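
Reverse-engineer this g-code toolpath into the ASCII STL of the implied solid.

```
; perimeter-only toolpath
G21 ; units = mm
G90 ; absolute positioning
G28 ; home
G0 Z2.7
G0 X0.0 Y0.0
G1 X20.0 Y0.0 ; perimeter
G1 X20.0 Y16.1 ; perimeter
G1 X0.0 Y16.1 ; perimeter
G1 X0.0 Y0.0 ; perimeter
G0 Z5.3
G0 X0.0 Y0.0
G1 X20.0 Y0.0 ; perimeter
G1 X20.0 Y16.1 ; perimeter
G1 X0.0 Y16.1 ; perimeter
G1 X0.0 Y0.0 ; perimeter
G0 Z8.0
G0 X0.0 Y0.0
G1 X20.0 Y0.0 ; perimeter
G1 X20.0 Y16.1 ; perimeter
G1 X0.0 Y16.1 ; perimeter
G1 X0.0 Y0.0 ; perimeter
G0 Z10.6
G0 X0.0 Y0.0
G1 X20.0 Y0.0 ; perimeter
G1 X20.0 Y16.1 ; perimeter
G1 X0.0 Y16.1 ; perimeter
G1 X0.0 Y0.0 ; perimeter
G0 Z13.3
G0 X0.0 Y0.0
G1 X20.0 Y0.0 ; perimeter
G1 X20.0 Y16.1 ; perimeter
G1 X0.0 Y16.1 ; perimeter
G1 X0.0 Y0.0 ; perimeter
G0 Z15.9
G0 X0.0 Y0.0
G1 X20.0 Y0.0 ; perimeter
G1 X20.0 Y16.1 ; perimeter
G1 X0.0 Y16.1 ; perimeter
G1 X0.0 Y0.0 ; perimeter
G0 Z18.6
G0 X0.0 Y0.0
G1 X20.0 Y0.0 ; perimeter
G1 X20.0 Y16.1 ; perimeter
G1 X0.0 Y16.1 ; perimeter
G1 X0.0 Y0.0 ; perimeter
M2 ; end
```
solid part
  facet normal 0.0000 0.0000 -1.0000
    outer loop
      vertex 20.0 16.1 0.0
      vertex 20.0 0.0 0.0
      vertex 0.0 0.0 0.0
    endloop
  endfacet
  facet normal 0.0000 0.0000 -1.0000
    outer loop
      vertex 0.0 16.1 0.0
      vertex 20.0 16.1 0.0
      vertex 0.0 0.0 0.0
    endloop
  endfacet
  facet normal 0.0000 0.0000 1.0000
    outer loop
      vertex 0.0 0.0 18.6
      vertex 20.0 0.0 18.6
      vertex 20.0 16.1 18.6
    endloop
  endfacet
  facet normal 0.0000 0.0000 1.0000
    outer loop
      vertex 0.0 0.0 18.6
      vertex 20.0 16.1 18.6
      vertex 0.0 16.1 18.6
    endloop
  endfacet
  facet normal 0.0000 -1.0000 0.0000
    outer loop
      vertex 0.0 0.0 0.0
      vertex 20.0 0.0 0.0
      vertex 20.0 0.0 18.6
    endloop
  endfacet
  facet normal 0.0000 -1.0000 0.0000
    outer loop
      vertex 0.0 0.0 0.0
      vertex 20.0 0.0 18.6
      vertex 0.0 0.0 18.6
    endloop
  endfacet
  facet normal 0.0000 1.0000 0.0000
    outer loop
      vertex 20.0 16.1 18.6
      vertex 20.0 16.1 0.0
      vertex 0.0 16.1 0.0
    endloop
  endfacet
  facet normal 0.0000 1.0000 0.0000
    outer loop
      vertex 0.0 16.1 18.6
      vertex 20.0 16.1 18.6
      vertex 0.0 16.1 0.0
    endloop
  endfacet
  facet normal -1.0000 0.0000 0.0000
    outer loop
      vertex 0.0 16.1 18.6
      vertex 0.0 16.1 0.0
      vertex 0.0 0.0 0.0
    endloop
  endfacet
  facet normal -1.0000 0.0000 0.0000
    outer loop
      vertex 0.0 0.0 18.6
      vertex 0.0 16.1 18.6
      vertex 0.0 0.0 0.0
    endloop
  endfacet
  facet normal 1.0000 0.0000 0.0000
    outer loop
      vertex 20.0 0.0 0.0
      vertex 20.0 16.1 0.0
      vertex 20.0 16.1 18.6
    endloop
  endfacet
  facet normal 1.0000 0.0000 0.0000
    outer loop
      vertex 20.0 0.0 0.0
      vertex 20.0 16.1 18.6
      vertex 20.0 0.0 18.6
    endloop
  endfacet
endsolid part

The G0 Z moves step by Δz≈2.7 mm. Every layer's G1 loop is the same polygon, so the solid is a straight extrusion of it from z=0 to z≈18.6. Closing with flat bottom and top caps and triangulating gives 12 facets — a rectangular box, roughly 20 × 16.1 mm footprint and 18.6 mm tall.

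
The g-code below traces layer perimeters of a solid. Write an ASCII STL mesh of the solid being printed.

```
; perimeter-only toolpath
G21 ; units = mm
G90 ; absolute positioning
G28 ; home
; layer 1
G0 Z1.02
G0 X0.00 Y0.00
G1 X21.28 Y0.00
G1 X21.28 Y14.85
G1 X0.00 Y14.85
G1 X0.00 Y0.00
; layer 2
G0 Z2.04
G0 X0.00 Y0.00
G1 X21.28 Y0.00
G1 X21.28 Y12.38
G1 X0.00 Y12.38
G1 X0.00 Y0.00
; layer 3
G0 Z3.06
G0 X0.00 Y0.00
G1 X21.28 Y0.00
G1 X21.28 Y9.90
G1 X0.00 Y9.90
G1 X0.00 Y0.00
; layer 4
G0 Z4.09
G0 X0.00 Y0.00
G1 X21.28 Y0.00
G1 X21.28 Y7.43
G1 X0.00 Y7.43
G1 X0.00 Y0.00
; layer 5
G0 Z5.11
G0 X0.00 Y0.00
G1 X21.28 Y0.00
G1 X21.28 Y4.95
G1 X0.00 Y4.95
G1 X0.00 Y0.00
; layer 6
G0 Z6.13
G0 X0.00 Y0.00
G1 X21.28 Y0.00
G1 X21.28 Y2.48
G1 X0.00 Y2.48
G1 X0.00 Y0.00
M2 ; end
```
solid part
  facet normal 0.0000 0.0000 -1.0000
    outer loop
      vertex 21.28 17.33 0.00
      vertex 21.28 0.00 0.00
      vertex 0.00 0.00 0.00
    endloop
  endfacet
  facet normal 0.0000 0.0000 -1.0000
    outer loop
      vertex 0.00 17.33 0.00
      vertex 21.28 17.33 0.00
      vertex 0.00 0.00 0.00
    endloop
  endfacet
  facet normal 0.0000 -1.0000 0.0000
    outer loop
      vertex 0.00 0.00 0.00
      vertex 21.28 0.00 0.00
      vertex 21.28 0.00 7.15
    endloop
  endfacet
  facet normal 0.0000 -1.0000 0.0000
    outer loop
      vertex 0.00 0.00 0.00
      vertex 21.28 0.00 7.15
      vertex 0.00 0.00 7.15
    endloop
  endfacet
  facet normal 0.0000 0.3814 0.9244
    outer loop
      vertex 0.00 0.00 7.15
      vertex 21.28 0.00 7.15
      vertex 21.28 17.33 0.00
    endloop
  endfacet
  facet normal 0.0000 0.3814 0.9244
    outer loop
      vertex 0.00 0.00 7.15
      vertex 21.28 17.33 0.00
      vertex 0.00 17.33 0.00
    endloop
  endfacet
  facet normal -1.0000 0.0000 0.0000
    outer loop
      vertex 0.00 0.00 7.15
      vertex 0.00 17.33 0.00
      vertex 0.00 0.00 0.00
    endloop
  endfacet
  facet normal 1.0000 0.0000 0.0000
    outer loop
      vertex 21.28 0.00 0.00
      vertex 21.28 17.33 0.00
      vertex 21.28 0.00 7.15
    endloop
  endfacet
endsolid part

The G0 Z moves step by Δz≈1.02 mm. The G1 loops shrink linearly with z, so the solid tapers from its base footprint up to z≈7.15. Closing with a flat bottom cap and the tapered top and triangulating gives 8 facets — a wedge (ramp): 21.3 × 17.3 mm base, rising to 7.15 mm along the y=0 edge and sloping linearly to z=0 at y=17.3.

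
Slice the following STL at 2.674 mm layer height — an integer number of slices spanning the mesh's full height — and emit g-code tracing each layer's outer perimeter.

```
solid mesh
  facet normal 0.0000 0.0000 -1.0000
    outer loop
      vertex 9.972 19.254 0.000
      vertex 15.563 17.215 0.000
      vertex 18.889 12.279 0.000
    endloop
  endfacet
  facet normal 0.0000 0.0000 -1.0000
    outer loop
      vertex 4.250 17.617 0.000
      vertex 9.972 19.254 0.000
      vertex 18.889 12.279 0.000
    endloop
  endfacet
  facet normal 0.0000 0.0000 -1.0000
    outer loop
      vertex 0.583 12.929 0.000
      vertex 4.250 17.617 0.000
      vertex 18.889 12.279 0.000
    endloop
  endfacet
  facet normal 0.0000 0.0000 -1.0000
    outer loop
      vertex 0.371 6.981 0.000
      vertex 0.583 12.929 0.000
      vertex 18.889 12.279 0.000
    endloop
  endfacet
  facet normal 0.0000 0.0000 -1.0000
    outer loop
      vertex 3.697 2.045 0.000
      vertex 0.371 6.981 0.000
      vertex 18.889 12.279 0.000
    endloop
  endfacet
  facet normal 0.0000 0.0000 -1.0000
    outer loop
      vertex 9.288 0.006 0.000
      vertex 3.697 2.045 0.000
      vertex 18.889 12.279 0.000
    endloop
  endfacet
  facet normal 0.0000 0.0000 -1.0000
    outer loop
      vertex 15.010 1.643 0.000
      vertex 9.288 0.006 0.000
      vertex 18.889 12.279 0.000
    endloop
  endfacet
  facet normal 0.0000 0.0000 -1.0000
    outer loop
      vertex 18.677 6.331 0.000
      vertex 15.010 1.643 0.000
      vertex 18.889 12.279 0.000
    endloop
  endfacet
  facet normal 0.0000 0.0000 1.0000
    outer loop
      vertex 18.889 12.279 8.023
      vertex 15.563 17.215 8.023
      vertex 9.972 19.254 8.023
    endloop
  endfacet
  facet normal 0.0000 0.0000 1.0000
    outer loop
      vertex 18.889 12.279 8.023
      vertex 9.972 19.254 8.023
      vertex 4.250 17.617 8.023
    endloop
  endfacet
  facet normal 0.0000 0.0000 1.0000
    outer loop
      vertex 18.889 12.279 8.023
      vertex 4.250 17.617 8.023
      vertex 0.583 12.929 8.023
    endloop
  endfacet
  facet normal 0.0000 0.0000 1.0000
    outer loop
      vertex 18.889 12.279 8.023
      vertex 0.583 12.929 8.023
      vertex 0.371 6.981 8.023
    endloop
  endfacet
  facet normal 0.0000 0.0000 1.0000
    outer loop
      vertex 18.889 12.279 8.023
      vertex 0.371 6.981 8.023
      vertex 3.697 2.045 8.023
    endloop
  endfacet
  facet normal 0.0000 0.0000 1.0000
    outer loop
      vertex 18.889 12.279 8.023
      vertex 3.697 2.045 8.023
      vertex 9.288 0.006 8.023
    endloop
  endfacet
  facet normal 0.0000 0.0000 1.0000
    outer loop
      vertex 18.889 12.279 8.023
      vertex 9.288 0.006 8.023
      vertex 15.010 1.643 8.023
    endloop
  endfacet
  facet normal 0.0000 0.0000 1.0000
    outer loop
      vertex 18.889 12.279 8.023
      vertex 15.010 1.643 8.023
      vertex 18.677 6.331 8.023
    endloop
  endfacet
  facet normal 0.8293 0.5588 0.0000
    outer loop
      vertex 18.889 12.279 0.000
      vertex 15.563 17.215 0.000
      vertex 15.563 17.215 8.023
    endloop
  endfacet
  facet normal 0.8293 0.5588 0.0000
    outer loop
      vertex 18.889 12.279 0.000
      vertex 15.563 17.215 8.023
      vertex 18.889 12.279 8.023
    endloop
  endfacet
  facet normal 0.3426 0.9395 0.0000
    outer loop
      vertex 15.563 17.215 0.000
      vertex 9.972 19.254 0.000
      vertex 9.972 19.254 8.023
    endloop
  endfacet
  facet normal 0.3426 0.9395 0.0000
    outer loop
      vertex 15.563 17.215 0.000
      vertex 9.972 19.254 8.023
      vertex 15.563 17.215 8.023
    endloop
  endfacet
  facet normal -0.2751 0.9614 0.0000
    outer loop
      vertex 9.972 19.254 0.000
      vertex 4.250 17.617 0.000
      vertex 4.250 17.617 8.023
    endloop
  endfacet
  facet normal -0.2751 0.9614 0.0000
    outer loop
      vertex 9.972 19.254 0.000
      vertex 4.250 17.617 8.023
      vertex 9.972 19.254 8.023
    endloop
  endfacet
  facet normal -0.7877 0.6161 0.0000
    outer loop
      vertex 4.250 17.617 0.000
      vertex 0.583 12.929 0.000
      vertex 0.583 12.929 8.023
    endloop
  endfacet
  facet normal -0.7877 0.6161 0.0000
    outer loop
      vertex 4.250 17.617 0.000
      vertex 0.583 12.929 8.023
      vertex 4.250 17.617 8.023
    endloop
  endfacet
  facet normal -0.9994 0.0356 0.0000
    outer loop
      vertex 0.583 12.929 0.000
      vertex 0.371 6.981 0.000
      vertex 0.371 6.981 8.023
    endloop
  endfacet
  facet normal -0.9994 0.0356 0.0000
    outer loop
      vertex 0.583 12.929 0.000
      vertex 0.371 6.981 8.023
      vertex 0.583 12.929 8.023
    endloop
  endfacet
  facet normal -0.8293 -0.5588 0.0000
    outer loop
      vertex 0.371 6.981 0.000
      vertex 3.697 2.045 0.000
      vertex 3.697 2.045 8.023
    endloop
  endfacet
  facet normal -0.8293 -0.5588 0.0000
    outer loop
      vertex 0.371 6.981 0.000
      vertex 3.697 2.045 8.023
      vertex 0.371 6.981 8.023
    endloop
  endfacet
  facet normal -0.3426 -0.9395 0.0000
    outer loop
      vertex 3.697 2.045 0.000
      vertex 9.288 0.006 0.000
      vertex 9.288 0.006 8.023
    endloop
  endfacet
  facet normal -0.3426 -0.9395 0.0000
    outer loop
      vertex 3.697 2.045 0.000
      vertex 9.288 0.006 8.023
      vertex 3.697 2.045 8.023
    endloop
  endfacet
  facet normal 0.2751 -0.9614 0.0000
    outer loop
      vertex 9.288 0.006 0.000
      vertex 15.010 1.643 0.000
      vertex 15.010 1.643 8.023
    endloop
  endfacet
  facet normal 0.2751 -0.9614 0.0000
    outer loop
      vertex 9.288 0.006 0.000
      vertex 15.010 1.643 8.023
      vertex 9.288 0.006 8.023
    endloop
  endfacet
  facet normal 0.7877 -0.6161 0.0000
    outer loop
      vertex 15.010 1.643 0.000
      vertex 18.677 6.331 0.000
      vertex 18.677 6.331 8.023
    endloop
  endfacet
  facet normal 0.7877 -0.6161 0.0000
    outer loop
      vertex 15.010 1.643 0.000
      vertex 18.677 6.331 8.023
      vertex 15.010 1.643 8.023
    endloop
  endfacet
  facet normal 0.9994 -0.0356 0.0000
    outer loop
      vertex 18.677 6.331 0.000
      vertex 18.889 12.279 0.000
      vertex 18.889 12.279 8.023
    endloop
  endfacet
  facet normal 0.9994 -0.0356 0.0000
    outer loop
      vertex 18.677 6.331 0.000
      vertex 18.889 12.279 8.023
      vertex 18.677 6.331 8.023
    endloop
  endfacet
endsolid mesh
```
; perimeter-only toolpath
G21 ; units = mm
G90 ; absolute positioning
G28 ; home
; layer 1
G0 Z2.674
G0 X18.889 Y12.279
G1 X15.563 Y17.215
G1 X9.972 Y19.254
G1 X4.250 Y17.617
G1 X0.583 Y12.929
G1 X0.371 Y6.981
G1 X3.697 Y2.045
G1 X9.288 Y0.006
G1 X15.010 Y1.643
G1 X18.677 Y6.331
G1 X18.889 Y12.279
; layer 2
G0 Z5.349
G0 X18.889 Y12.279
G1 X15.563 Y17.215
G1 X9.972 Y19.254
G1 X4.250 Y17.617
G1 X0.583 Y12.929
G1 X0.371 Y6.981
G1 X3.697 Y2.045
G1 X9.288 Y0.006
G1 X15.010 Y1.643
G1 X18.677 Y6.331
G1 X18.889 Y12.279
; layer 3
G0 Z8.023
G0 X18.889 Y12.279
G1 X15.563 Y17.215
G1 X9.972 Y19.254
G1 X4.250 Y17.617
G1 X0.583 Y12.929
G1 X0.371 Y6.981
G1 X3.697 Y2.045
G1 X9.288 Y0.006
G1 X15.010 Y1.643
G1 X18.677 Y6.331
G1 X18.889 Y12.279
M2 ; end

The solid is a regular 10-sided prism (a cylinder approximated with 10 flat sides), circumscribed radius ≈ 9.63 mm, height ≈ 8.02 mm. Slicing at Δz = 2.674 mm — 3 equal slices spanning the solid's height, so layer i sits at z = i·h/3 — gives 3 non-empty perimeters. Each is a 10-segment closed polygon; G0 lifts to the layer z and rapids to the start vertex, then G1 traces the edges.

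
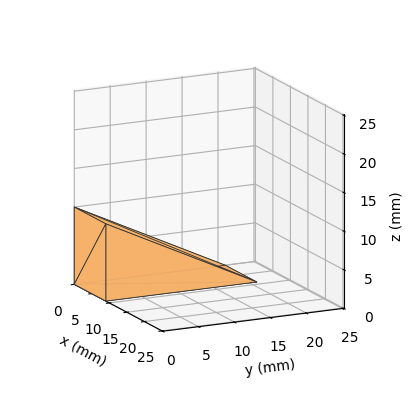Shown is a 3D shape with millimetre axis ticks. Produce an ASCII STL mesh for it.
Reading the render: the shape is a wedge (ramp): 9 × 21 mm base, rising to 10 mm along the y=0 edge and sloping linearly to z=0 at y=21 (dimensions read to the nearest mm from the axis ticks). For the STL, each face is triangulated and given an outward normal.

solid part
  facet normal 0.0000 0.0000 -1.0000
    outer loop
      vertex 9.000 21.000 0.000
      vertex 9.000 0.000 0.000
      vertex 0.000 0.000 0.000
    endloop
  endfacet
  facet normal 0.0000 0.0000 -1.0000
    outer loop
      vertex 0.000 21.000 0.000
      vertex 9.000 21.000 0.000
      vertex 0.000 0.000 0.000
    endloop
  endfacet
  facet normal 0.0000 -1.0000 0.0000
    outer loop
      vertex 0.000 0.000 0.000
      vertex 9.000 0.000 0.000
      vertex 9.000 0.000 10.000
    endloop
  endfacet
  facet normal 0.0000 -1.0000 0.0000
    outer loop
      vertex 0.000 0.000 0.000
      vertex 9.000 0.000 10.000
      vertex 0.000 0.000 10.000
    endloop
  endfacet
  facet normal 0.0000 0.4299 0.9029
    outer loop
      vertex 0.000 0.000 10.000
      vertex 9.000 0.000 10.000
      vertex 9.000 21.000 0.000
    endloop
  endfacet
  facet normal 0.0000 0.4299 0.9029
    outer loop
      vertex 0.000 0.000 10.000
      vertex 9.000 21.000 0.000
      vertex 0.000 21.000 0.000
    endloop
  endfacet
  facet normal -1.0000 0.0000 0.0000
    outer loop
      vertex 0.000 0.000 10.000
      vertex 0.000 21.000 0.000
      vertex 0.000 0.000 0.000
    endloop
  endfacet
  facet normal 1.0000 0.0000 0.0000
    outer loop
      vertex 9.000 0.000 0.000
      vertex 9.000 21.000 0.000
      vertex 9.000 0.000 10.000
    endloop
  endfacet
endsolid part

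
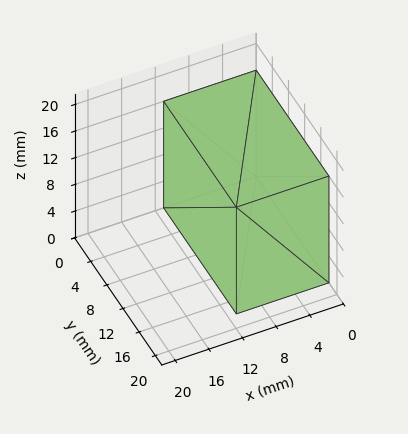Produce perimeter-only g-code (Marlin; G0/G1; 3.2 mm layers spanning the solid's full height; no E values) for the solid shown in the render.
Reading the render: the shape is a rectangular box, roughly 11 × 18 mm footprint and 16 mm tall (dimensions read to the nearest mm from the axis ticks). For the g-code, the solid's height is divided into equal slices at the stated Δz and each level perimeter traced with G1 moves after a G0 lift.

; perimeter-only toolpath
G21 ; units = mm
G90 ; absolute positioning
G28 ; home
; layer 1
G0 Z3.2
G0 X0.0 Y0.0
G1 X11.0 Y0.0
G1 X11.0 Y18.0
G1 X0.0 Y18.0
G1 X0.0 Y0.0
; layer 2
G0 Z6.4
G0 X0.0 Y0.0
G1 X11.0 Y0.0
G1 X11.0 Y18.0
G1 X0.0 Y18.0
G1 X0.0 Y0.0
; layer 3
G0 Z9.6
G0 X0.0 Y0.0
G1 X11.0 Y0.0
G1 X11.0 Y18.0
G1 X0.0 Y18.0
G1 X0.0 Y0.0
; layer 4
G0 Z12.8
G0 X0.0 Y0.0
G1 X11.0 Y0.0
G1 X11.0 Y18.0
G1 X0.0 Y18.0
G1 X0.0 Y0.0
; layer 5
G0 Z16.0
G0 X0.0 Y0.0
G1 X11.0 Y0.0
G1 X11.0 Y18.0
G1 X0.0 Y18.0
G1 X0.0 Y0.0
M2 ; end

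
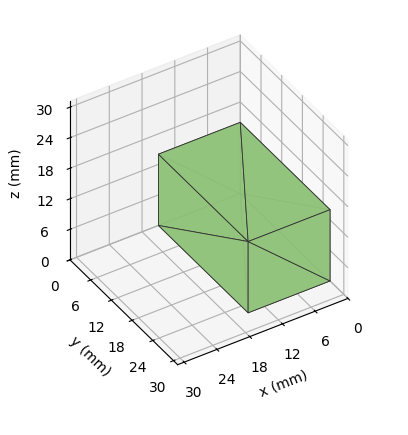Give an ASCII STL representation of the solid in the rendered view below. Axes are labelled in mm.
Reading the render: the shape is a rectangular box, roughly 15 × 26 mm footprint and 14 mm tall (dimensions read to the nearest mm from the axis ticks). For the STL, each face is triangulated and given an outward normal.

solid part
  facet normal 0.0000 0.0000 -1.0000
    outer loop
      vertex 15.000 26.000 0.000
      vertex 15.000 0.000 0.000
      vertex 0.000 0.000 0.000
    endloop
  endfacet
  facet normal 0.0000 0.0000 -1.0000
    outer loop
      vertex 0.000 26.000 0.000
      vertex 15.000 26.000 0.000
      vertex 0.000 0.000 0.000
    endloop
  endfacet
  facet normal 0.0000 0.0000 1.0000
    outer loop
      vertex 0.000 0.000 14.000
      vertex 15.000 0.000 14.000
      vertex 15.000 26.000 14.000
    endloop
  endfacet
  facet normal 0.0000 0.0000 1.0000
    outer loop
      vertex 0.000 0.000 14.000
      vertex 15.000 26.000 14.000
      vertex 0.000 26.000 14.000
    endloop
  endfacet
  facet normal 0.0000 -1.0000 0.0000
    outer loop
      vertex 0.000 0.000 0.000
      vertex 15.000 0.000 0.000
      vertex 15.000 0.000 14.000
    endloop
  endfacet
  facet normal 0.0000 -1.0000 0.0000
    outer loop
      vertex 0.000 0.000 0.000
      vertex 15.000 0.000 14.000
      vertex 0.000 0.000 14.000
    endloop
  endfacet
  facet normal 0.0000 1.0000 0.0000
    outer loop
      vertex 15.000 26.000 14.000
      vertex 15.000 26.000 0.000
      vertex 0.000 26.000 0.000
    endloop
  endfacet
  facet normal 0.0000 1.0000 0.0000
    outer loop
      vertex 0.000 26.000 14.000
      vertex 15.000 26.000 14.000
      vertex 0.000 26.000 0.000
    endloop
  endfacet
  facet normal -1.0000 0.0000 0.0000
    outer loop
      vertex 0.000 26.000 14.000
      vertex 0.000 26.000 0.000
      vertex 0.000 0.000 0.000
    endloop
  endfacet
  facet normal -1.0000 0.0000 0.0000
    outer loop
      vertex 0.000 0.000 14.000
      vertex 0.000 26.000 14.000
      vertex 0.000 0.000 0.000
    endloop
  endfacet
  facet normal 1.0000 0.0000 0.0000
    outer loop
      vertex 15.000 0.000 0.000
      vertex 15.000 26.000 0.000
      vertex 15.000 26.000 14.000
    endloop
  endfacet
  facet normal 1.0000 0.0000 0.0000
    outer loop
      vertex 15.000 0.000 0.000
      vertex 15.000 26.000 14.000
      vertex 15.000 0.000 14.000
    endloop
  endfacet
endsolid part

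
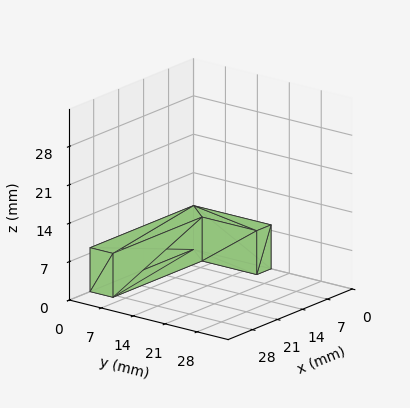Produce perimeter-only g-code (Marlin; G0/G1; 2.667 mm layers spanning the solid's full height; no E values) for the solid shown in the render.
Reading the render: the shape is an L-shaped prism: outer 29 × 17 mm, arm thicknesses ≈ 5 mm (horizontal) and 4 mm (vertical), extruded 8 mm in z (dimensions read to the nearest mm from the axis ticks). For the g-code, the solid's height is divided into equal slices at the stated Δz and each level perimeter traced with G1 moves after a G0 lift.

; perimeter-only toolpath
G21 ; units = mm
G90 ; absolute positioning
G28 ; home
; layer 1
G0 Z2.667
G0 X0.000 Y0.000
G1 X29.000 Y0.000
G1 X29.000 Y5.000
G1 X4.000 Y5.000
G1 X4.000 Y17.000
G1 X0.000 Y17.000
G1 X0.000 Y0.000
; layer 2
G0 Z5.333
G0 X0.000 Y0.000
G1 X29.000 Y0.000
G1 X29.000 Y5.000
G1 X4.000 Y5.000
G1 X4.000 Y17.000
G1 X0.000 Y17.000
G1 X0.000 Y0.000
; layer 3
G0 Z8.000
G0 X0.000 Y0.000
G1 X29.000 Y0.000
G1 X29.000 Y5.000
G1 X4.000 Y5.000
G1 X4.000 Y17.000
G1 X0.000 Y17.000
G1 X0.000 Y0.000
M2 ; end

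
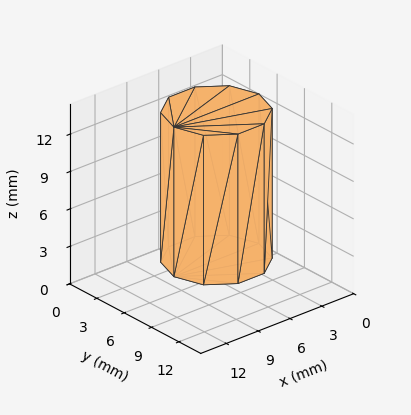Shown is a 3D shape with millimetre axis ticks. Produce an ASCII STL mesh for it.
Reading the render: the shape is a regular 10-sided prism (a cylinder approximated with 10 flat sides), circumscribed radius ≈ 4 mm, height ≈ 12 mm (dimensions read to the nearest mm from the axis ticks). For the STL, each face is triangulated and given an outward normal.

solid part
  facet normal 0.0000 0.0000 -1.0000
    outer loop
      vertex 5.236 7.804 0.000
      vertex 7.236 6.351 0.000
      vertex 8.000 4.000 0.000
    endloop
  endfacet
  facet normal 0.0000 0.0000 -1.0000
    outer loop
      vertex 2.764 7.804 0.000
      vertex 5.236 7.804 0.000
      vertex 8.000 4.000 0.000
    endloop
  endfacet
  facet normal 0.0000 0.0000 -1.0000
    outer loop
      vertex 0.764 6.351 0.000
      vertex 2.764 7.804 0.000
      vertex 8.000 4.000 0.000
    endloop
  endfacet
  facet normal 0.0000 0.0000 -1.0000
    outer loop
      vertex 0.000 4.000 0.000
      vertex 0.764 6.351 0.000
      vertex 8.000 4.000 0.000
    endloop
  endfacet
  facet normal 0.0000 0.0000 -1.0000
    outer loop
      vertex 0.764 1.649 0.000
      vertex 0.000 4.000 0.000
      vertex 8.000 4.000 0.000
    endloop
  endfacet
  facet normal 0.0000 0.0000 -1.0000
    outer loop
      vertex 2.764 0.196 0.000
      vertex 0.764 1.649 0.000
      vertex 8.000 4.000 0.000
    endloop
  endfacet
  facet normal 0.0000 0.0000 -1.0000
    outer loop
      vertex 5.236 0.196 0.000
      vertex 2.764 0.196 0.000
      vertex 8.000 4.000 0.000
    endloop
  endfacet
  facet normal 0.0000 0.0000 -1.0000
    outer loop
      vertex 7.236 1.649 0.000
      vertex 5.236 0.196 0.000
      vertex 8.000 4.000 0.000
    endloop
  endfacet
  facet normal 0.0000 0.0000 1.0000
    outer loop
      vertex 8.000 4.000 12.000
      vertex 7.236 6.351 12.000
      vertex 5.236 7.804 12.000
    endloop
  endfacet
  facet normal 0.0000 0.0000 1.0000
    outer loop
      vertex 8.000 4.000 12.000
      vertex 5.236 7.804 12.000
      vertex 2.764 7.804 12.000
    endloop
  endfacet
  facet normal 0.0000 0.0000 1.0000
    outer loop
      vertex 8.000 4.000 12.000
      vertex 2.764 7.804 12.000
      vertex 0.764 6.351 12.000
    endloop
  endfacet
  facet normal 0.0000 0.0000 1.0000
    outer loop
      vertex 8.000 4.000 12.000
      vertex 0.764 6.351 12.000
      vertex 0.000 4.000 12.000
    endloop
  endfacet
  facet normal 0.0000 0.0000 1.0000
    outer loop
      vertex 8.000 4.000 12.000
      vertex 0.000 4.000 12.000
      vertex 0.764 1.649 12.000
    endloop
  endfacet
  facet normal 0.0000 0.0000 1.0000
    outer loop
      vertex 8.000 4.000 12.000
      vertex 0.764 1.649 12.000
      vertex 2.764 0.196 12.000
    endloop
  endfacet
  facet normal 0.0000 0.0000 1.0000
    outer loop
      vertex 8.000 4.000 12.000
      vertex 2.764 0.196 12.000
      vertex 5.236 0.196 12.000
    endloop
  endfacet
  facet normal 0.0000 0.0000 1.0000
    outer loop
      vertex 8.000 4.000 12.000
      vertex 5.236 0.196 12.000
      vertex 7.236 1.649 12.000
    endloop
  endfacet
  facet normal 0.9510 0.3091 0.0000
    outer loop
      vertex 8.000 4.000 0.000
      vertex 7.236 6.351 0.000
      vertex 7.236 6.351 12.000
    endloop
  endfacet
  facet normal 0.9510 0.3091 0.0000
    outer loop
      vertex 8.000 4.000 0.000
      vertex 7.236 6.351 12.000
      vertex 8.000 4.000 12.000
    endloop
  endfacet
  facet normal 0.5878 0.8090 0.0000
    outer loop
      vertex 7.236 6.351 0.000
      vertex 5.236 7.804 0.000
      vertex 5.236 7.804 12.000
    endloop
  endfacet
  facet normal 0.5878 0.8090 0.0000
    outer loop
      vertex 7.236 6.351 0.000
      vertex 5.236 7.804 12.000
      vertex 7.236 6.351 12.000
    endloop
  endfacet
  facet normal 0.0000 1.0000 0.0000
    outer loop
      vertex 5.236 7.804 0.000
      vertex 2.764 7.804 0.000
      vertex 2.764 7.804 12.000
    endloop
  endfacet
  facet normal 0.0000 1.0000 0.0000
    outer loop
      vertex 5.236 7.804 0.000
      vertex 2.764 7.804 12.000
      vertex 5.236 7.804 12.000
    endloop
  endfacet
  facet normal -0.5878 0.8090 0.0000
    outer loop
      vertex 2.764 7.804 0.000
      vertex 0.764 6.351 0.000
      vertex 0.764 6.351 12.000
    endloop
  endfacet
  facet normal -0.5878 0.8090 0.0000
    outer loop
      vertex 2.764 7.804 0.000
      vertex 0.764 6.351 12.000
      vertex 2.764 7.804 12.000
    endloop
  endfacet
  facet normal -0.9510 0.3091 0.0000
    outer loop
      vertex 0.764 6.351 0.000
      vertex 0.000 4.000 0.000
      vertex 0.000 4.000 12.000
    endloop
  endfacet
  facet normal -0.9510 0.3091 0.0000
    outer loop
      vertex 0.764 6.351 0.000
      vertex 0.000 4.000 12.000
      vertex 0.764 6.351 12.000
    endloop
  endfacet
  facet normal -0.9510 -0.3091 0.0000
    outer loop
      vertex 0.000 4.000 0.000
      vertex 0.764 1.649 0.000
      vertex 0.764 1.649 12.000
    endloop
  endfacet
  facet normal -0.9510 -0.3091 0.0000
    outer loop
      vertex 0.000 4.000 0.000
      vertex 0.764 1.649 12.000
      vertex 0.000 4.000 12.000
    endloop
  endfacet
  facet normal -0.5878 -0.8090 0.0000
    outer loop
      vertex 0.764 1.649 0.000
      vertex 2.764 0.196 0.000
      vertex 2.764 0.196 12.000
    endloop
  endfacet
  facet normal -0.5878 -0.8090 0.0000
    outer loop
      vertex 0.764 1.649 0.000
      vertex 2.764 0.196 12.000
      vertex 0.764 1.649 12.000
    endloop
  endfacet
  facet normal 0.0000 -1.0000 0.0000
    outer loop
      vertex 2.764 0.196 0.000
      vertex 5.236 0.196 0.000
      vertex 5.236 0.196 12.000
    endloop
  endfacet
  facet normal 0.0000 -1.0000 0.0000
    outer loop
      vertex 2.764 0.196 0.000
      vertex 5.236 0.196 12.000
      vertex 2.764 0.196 12.000
    endloop
  endfacet
  facet normal 0.5878 -0.8090 0.0000
    outer loop
      vertex 5.236 0.196 0.000
      vertex 7.236 1.649 0.000
      vertex 7.236 1.649 12.000
    endloop
  endfacet
  facet normal 0.5878 -0.8090 0.0000
    outer loop
      vertex 5.236 0.196 0.000
      vertex 7.236 1.649 12.000
      vertex 5.236 0.196 12.000
    endloop
  endfacet
  facet normal 0.9510 -0.3091 0.0000
    outer loop
      vertex 7.236 1.649 0.000
      vertex 8.000 4.000 0.000
      vertex 8.000 4.000 12.000
    endloop
  endfacet
  facet normal 0.9510 -0.3091 0.0000
    outer loop
      vertex 7.236 1.649 0.000
      vertex 8.000 4.000 12.000
      vertex 7.236 1.649 12.000
    endloop
  endfacet
endsolid part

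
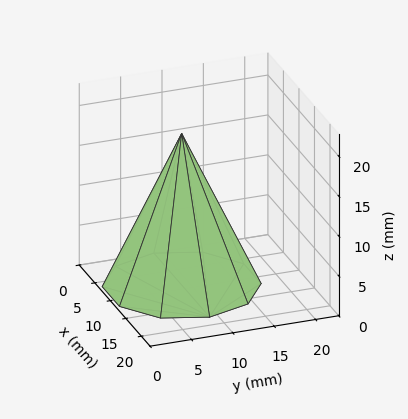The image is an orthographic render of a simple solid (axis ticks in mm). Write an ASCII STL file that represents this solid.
Reading the render: the shape is a regular 10-sided pyramid, base circumscribed radius ≈ 9 mm, apex at z ≈ 19 mm (dimensions read to the nearest mm from the axis ticks). For the STL, each face is triangulated and given an outward normal.

solid part
  facet normal 0.0000 0.0000 -1.0000
    outer loop
      vertex 11.78 17.56 0.00
      vertex 16.28 14.29 0.00
      vertex 18.00 9.00 0.00
    endloop
  endfacet
  facet normal 0.0000 0.0000 -1.0000
    outer loop
      vertex 6.22 17.56 0.00
      vertex 11.78 17.56 0.00
      vertex 18.00 9.00 0.00
    endloop
  endfacet
  facet normal 0.0000 0.0000 -1.0000
    outer loop
      vertex 1.72 14.29 0.00
      vertex 6.22 17.56 0.00
      vertex 18.00 9.00 0.00
    endloop
  endfacet
  facet normal 0.0000 0.0000 -1.0000
    outer loop
      vertex 0.00 9.00 0.00
      vertex 1.72 14.29 0.00
      vertex 18.00 9.00 0.00
    endloop
  endfacet
  facet normal 0.0000 0.0000 -1.0000
    outer loop
      vertex 1.72 3.71 0.00
      vertex 0.00 9.00 0.00
      vertex 18.00 9.00 0.00
    endloop
  endfacet
  facet normal 0.0000 0.0000 -1.0000
    outer loop
      vertex 6.22 0.44 0.00
      vertex 1.72 3.71 0.00
      vertex 18.00 9.00 0.00
    endloop
  endfacet
  facet normal 0.0000 0.0000 -1.0000
    outer loop
      vertex 11.78 0.44 0.00
      vertex 6.22 0.44 0.00
      vertex 18.00 9.00 0.00
    endloop
  endfacet
  facet normal 0.0000 0.0000 -1.0000
    outer loop
      vertex 16.28 3.71 0.00
      vertex 11.78 0.44 0.00
      vertex 18.00 9.00 0.00
    endloop
  endfacet
  facet normal 0.8671 0.2819 0.4107
    outer loop
      vertex 18.00 9.00 0.00
      vertex 16.28 14.29 0.00
      vertex 9.00 9.00 19.00
    endloop
  endfacet
  facet normal 0.5360 0.7376 0.4107
    outer loop
      vertex 16.28 14.29 0.00
      vertex 11.78 17.56 0.00
      vertex 9.00 9.00 19.00
    endloop
  endfacet
  facet normal 0.0000 0.9117 0.4108
    outer loop
      vertex 11.78 17.56 0.00
      vertex 6.22 17.56 0.00
      vertex 9.00 9.00 19.00
    endloop
  endfacet
  facet normal -0.5360 0.7376 0.4107
    outer loop
      vertex 6.22 17.56 0.00
      vertex 1.72 14.29 0.00
      vertex 9.00 9.00 19.00
    endloop
  endfacet
  facet normal -0.8671 0.2819 0.4107
    outer loop
      vertex 1.72 14.29 0.00
      vertex 0.00 9.00 0.00
      vertex 9.00 9.00 19.00
    endloop
  endfacet
  facet normal -0.8671 -0.2819 0.4107
    outer loop
      vertex 0.00 9.00 0.00
      vertex 1.72 3.71 0.00
      vertex 9.00 9.00 19.00
    endloop
  endfacet
  facet normal -0.5360 -0.7376 0.4107
    outer loop
      vertex 1.72 3.71 0.00
      vertex 6.22 0.44 0.00
      vertex 9.00 9.00 19.00
    endloop
  endfacet
  facet normal 0.0000 -0.9117 0.4108
    outer loop
      vertex 6.22 0.44 0.00
      vertex 11.78 0.44 0.00
      vertex 9.00 9.00 19.00
    endloop
  endfacet
  facet normal 0.5360 -0.7376 0.4107
    outer loop
      vertex 11.78 0.44 0.00
      vertex 16.28 3.71 0.00
      vertex 9.00 9.00 19.00
    endloop
  endfacet
  facet normal 0.8671 -0.2819 0.4107
    outer loop
      vertex 16.28 3.71 0.00
      vertex 18.00 9.00 0.00
      vertex 9.00 9.00 19.00
    endloop
  endfacet
endsolid part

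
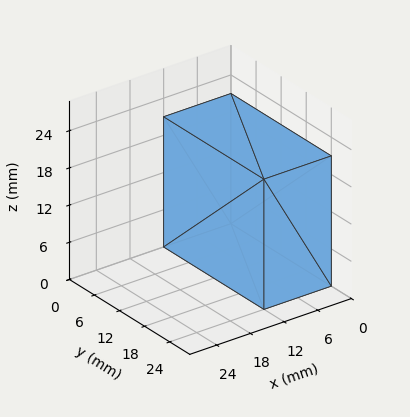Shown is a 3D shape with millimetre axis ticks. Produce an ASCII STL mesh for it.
Reading the render: the shape is a rectangular box, roughly 12 × 24 mm footprint and 21 mm tall (dimensions read to the nearest mm from the axis ticks). For the STL, each face is triangulated and given an outward normal.

solid part
  facet normal 0.0000 0.0000 -1.0000
    outer loop
      vertex 12.0 24.0 0.0
      vertex 12.0 0.0 0.0
      vertex 0.0 0.0 0.0
    endloop
  endfacet
  facet normal 0.0000 0.0000 -1.0000
    outer loop
      vertex 0.0 24.0 0.0
      vertex 12.0 24.0 0.0
      vertex 0.0 0.0 0.0
    endloop
  endfacet
  facet normal 0.0000 0.0000 1.0000
    outer loop
      vertex 0.0 0.0 21.0
      vertex 12.0 0.0 21.0
      vertex 12.0 24.0 21.0
    endloop
  endfacet
  facet normal 0.0000 0.0000 1.0000
    outer loop
      vertex 0.0 0.0 21.0
      vertex 12.0 24.0 21.0
      vertex 0.0 24.0 21.0
    endloop
  endfacet
  facet normal 0.0000 -1.0000 0.0000
    outer loop
      vertex 0.0 0.0 0.0
      vertex 12.0 0.0 0.0
      vertex 12.0 0.0 21.0
    endloop
  endfacet
  facet normal 0.0000 -1.0000 0.0000
    outer loop
      vertex 0.0 0.0 0.0
      vertex 12.0 0.0 21.0
      vertex 0.0 0.0 21.0
    endloop
  endfacet
  facet normal 0.0000 1.0000 0.0000
    outer loop
      vertex 12.0 24.0 21.0
      vertex 12.0 24.0 0.0
      vertex 0.0 24.0 0.0
    endloop
  endfacet
  facet normal 0.0000 1.0000 0.0000
    outer loop
      vertex 0.0 24.0 21.0
      vertex 12.0 24.0 21.0
      vertex 0.0 24.0 0.0
    endloop
  endfacet
  facet normal -1.0000 0.0000 0.0000
    outer loop
      vertex 0.0 24.0 21.0
      vertex 0.0 24.0 0.0
      vertex 0.0 0.0 0.0
    endloop
  endfacet
  facet normal -1.0000 0.0000 0.0000
    outer loop
      vertex 0.0 0.0 21.0
      vertex 0.0 24.0 21.0
      vertex 0.0 0.0 0.0
    endloop
  endfacet
  facet normal 1.0000 0.0000 0.0000
    outer loop
      vertex 12.0 0.0 0.0
      vertex 12.0 24.0 0.0
      vertex 12.0 24.0 21.0
    endloop
  endfacet
  facet normal 1.0000 0.0000 0.0000
    outer loop
      vertex 12.0 0.0 0.0
      vertex 12.0 24.0 21.0
      vertex 12.0 0.0 21.0
    endloop
  endfacet
endsolid part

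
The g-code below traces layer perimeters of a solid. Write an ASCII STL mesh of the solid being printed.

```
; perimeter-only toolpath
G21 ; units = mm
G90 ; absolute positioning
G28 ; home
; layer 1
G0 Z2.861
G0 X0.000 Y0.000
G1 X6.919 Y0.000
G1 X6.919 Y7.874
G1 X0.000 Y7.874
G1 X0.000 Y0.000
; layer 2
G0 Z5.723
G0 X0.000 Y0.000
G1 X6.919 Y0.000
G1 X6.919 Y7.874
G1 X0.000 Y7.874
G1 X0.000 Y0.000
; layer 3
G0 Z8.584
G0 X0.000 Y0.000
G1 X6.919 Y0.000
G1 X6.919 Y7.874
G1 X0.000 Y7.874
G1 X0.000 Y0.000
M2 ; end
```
solid part
  facet normal 0.0000 0.0000 -1.0000
    outer loop
      vertex 6.919 7.874 0.000
      vertex 6.919 0.000 0.000
      vertex 0.000 0.000 0.000
    endloop
  endfacet
  facet normal 0.0000 0.0000 -1.0000
    outer loop
      vertex 0.000 7.874 0.000
      vertex 6.919 7.874 0.000
      vertex 0.000 0.000 0.000
    endloop
  endfacet
  facet normal 0.0000 0.0000 1.0000
    outer loop
      vertex 0.000 0.000 8.584
      vertex 6.919 0.000 8.584
      vertex 6.919 7.874 8.584
    endloop
  endfacet
  facet normal 0.0000 0.0000 1.0000
    outer loop
      vertex 0.000 0.000 8.584
      vertex 6.919 7.874 8.584
      vertex 0.000 7.874 8.584
    endloop
  endfacet
  facet normal 0.0000 -1.0000 0.0000
    outer loop
      vertex 0.000 0.000 0.000
      vertex 6.919 0.000 0.000
      vertex 6.919 0.000 8.584
    endloop
  endfacet
  facet normal 0.0000 -1.0000 0.0000
    outer loop
      vertex 0.000 0.000 0.000
      vertex 6.919 0.000 8.584
      vertex 0.000 0.000 8.584
    endloop
  endfacet
  facet normal 0.0000 1.0000 0.0000
    outer loop
      vertex 6.919 7.874 8.584
      vertex 6.919 7.874 0.000
      vertex 0.000 7.874 0.000
    endloop
  endfacet
  facet normal 0.0000 1.0000 0.0000
    outer loop
      vertex 0.000 7.874 8.584
      vertex 6.919 7.874 8.584
      vertex 0.000 7.874 0.000
    endloop
  endfacet
  facet normal -1.0000 0.0000 0.0000
    outer loop
      vertex 0.000 7.874 8.584
      vertex 0.000 7.874 0.000
      vertex 0.000 0.000 0.000
    endloop
  endfacet
  facet normal -1.0000 0.0000 0.0000
    outer loop
      vertex 0.000 0.000 8.584
      vertex 0.000 7.874 8.584
      vertex 0.000 0.000 0.000
    endloop
  endfacet
  facet normal 1.0000 0.0000 0.0000
    outer loop
      vertex 6.919 0.000 0.000
      vertex 6.919 7.874 0.000
      vertex 6.919 7.874 8.584
    endloop
  endfacet
  facet normal 1.0000 0.0000 0.0000
    outer loop
      vertex 6.919 0.000 0.000
      vertex 6.919 7.874 8.584
      vertex 6.919 0.000 8.584
    endloop
  endfacet
endsolid part

The G0 Z moves step by Δz≈2.861 mm. Every layer's G1 loop is the same polygon, so the solid is a straight extrusion of it from z=0 to z≈8.58. Closing with flat bottom and top caps and triangulating gives 12 facets — a rectangular box, roughly 6.92 × 7.87 mm footprint and 8.58 mm tall.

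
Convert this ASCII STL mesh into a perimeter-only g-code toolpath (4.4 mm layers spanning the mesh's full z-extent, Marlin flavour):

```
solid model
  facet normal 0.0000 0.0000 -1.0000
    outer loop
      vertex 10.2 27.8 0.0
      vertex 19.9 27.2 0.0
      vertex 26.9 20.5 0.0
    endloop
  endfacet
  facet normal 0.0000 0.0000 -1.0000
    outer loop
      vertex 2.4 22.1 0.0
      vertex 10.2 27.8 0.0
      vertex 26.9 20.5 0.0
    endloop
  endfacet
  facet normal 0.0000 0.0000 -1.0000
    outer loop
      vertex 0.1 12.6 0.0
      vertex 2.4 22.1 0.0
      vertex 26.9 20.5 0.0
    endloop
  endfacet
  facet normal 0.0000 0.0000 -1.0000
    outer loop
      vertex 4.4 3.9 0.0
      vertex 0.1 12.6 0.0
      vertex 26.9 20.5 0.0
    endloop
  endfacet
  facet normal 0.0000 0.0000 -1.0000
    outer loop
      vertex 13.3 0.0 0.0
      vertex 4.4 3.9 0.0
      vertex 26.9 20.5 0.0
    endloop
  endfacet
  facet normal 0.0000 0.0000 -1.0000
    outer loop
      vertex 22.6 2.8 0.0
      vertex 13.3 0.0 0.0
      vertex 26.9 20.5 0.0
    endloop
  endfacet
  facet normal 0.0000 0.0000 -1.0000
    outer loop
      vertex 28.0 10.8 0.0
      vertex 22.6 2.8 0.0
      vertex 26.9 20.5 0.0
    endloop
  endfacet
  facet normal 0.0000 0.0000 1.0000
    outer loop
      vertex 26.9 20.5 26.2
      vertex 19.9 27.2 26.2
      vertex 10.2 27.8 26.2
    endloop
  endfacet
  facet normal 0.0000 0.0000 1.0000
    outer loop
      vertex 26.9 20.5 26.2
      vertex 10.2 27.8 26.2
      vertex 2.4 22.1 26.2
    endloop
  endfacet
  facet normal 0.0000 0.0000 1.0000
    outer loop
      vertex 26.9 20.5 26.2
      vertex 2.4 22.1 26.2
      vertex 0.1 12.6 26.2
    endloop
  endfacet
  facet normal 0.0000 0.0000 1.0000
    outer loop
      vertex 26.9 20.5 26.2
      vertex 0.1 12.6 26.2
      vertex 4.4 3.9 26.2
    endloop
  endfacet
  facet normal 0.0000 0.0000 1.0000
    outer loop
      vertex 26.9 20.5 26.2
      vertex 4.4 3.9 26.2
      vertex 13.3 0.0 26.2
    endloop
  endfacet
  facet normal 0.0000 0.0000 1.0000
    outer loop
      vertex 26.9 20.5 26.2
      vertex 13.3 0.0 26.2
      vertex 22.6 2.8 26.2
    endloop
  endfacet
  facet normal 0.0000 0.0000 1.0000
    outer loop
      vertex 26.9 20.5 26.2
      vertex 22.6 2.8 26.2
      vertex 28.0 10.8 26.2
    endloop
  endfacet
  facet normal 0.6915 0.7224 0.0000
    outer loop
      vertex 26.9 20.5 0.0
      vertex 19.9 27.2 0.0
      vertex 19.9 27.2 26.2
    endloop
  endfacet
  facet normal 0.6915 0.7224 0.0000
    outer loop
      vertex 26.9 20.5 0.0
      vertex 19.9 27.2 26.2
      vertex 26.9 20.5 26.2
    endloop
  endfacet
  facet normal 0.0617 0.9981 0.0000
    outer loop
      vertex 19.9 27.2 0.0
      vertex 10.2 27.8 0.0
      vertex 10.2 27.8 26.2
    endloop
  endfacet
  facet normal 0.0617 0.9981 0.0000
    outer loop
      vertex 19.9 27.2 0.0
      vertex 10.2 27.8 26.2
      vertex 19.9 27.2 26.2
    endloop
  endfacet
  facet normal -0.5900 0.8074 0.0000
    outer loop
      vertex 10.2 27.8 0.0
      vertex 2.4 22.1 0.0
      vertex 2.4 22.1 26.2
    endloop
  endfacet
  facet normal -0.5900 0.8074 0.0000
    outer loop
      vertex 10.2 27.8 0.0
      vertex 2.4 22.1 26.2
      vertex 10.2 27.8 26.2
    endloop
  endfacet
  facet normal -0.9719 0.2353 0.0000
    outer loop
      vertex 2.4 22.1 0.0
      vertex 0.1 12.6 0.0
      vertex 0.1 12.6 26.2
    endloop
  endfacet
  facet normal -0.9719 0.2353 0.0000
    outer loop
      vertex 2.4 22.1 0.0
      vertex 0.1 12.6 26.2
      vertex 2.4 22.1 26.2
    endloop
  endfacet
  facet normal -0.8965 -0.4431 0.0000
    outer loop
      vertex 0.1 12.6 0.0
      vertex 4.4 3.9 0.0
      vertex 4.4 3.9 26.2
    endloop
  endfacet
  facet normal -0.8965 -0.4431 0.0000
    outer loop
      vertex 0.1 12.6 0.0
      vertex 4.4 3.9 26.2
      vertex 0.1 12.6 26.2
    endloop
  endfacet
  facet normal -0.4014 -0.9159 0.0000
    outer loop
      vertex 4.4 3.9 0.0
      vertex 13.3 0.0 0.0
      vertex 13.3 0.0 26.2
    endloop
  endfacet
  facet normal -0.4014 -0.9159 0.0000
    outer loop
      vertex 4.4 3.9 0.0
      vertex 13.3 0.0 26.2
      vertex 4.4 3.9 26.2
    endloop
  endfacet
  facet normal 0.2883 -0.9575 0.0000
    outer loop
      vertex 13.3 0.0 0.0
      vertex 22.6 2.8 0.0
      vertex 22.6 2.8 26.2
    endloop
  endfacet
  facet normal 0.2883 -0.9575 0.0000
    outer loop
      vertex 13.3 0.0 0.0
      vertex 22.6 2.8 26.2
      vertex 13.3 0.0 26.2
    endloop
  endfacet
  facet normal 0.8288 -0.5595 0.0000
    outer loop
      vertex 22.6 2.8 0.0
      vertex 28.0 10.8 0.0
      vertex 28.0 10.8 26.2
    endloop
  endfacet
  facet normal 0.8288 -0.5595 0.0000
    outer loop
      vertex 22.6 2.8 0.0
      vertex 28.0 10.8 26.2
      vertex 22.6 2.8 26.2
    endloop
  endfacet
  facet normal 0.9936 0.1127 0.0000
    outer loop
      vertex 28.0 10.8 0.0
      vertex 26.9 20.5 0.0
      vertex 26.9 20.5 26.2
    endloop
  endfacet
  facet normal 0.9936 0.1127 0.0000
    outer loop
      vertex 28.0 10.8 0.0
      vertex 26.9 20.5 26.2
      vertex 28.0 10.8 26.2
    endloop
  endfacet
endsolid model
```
; perimeter-only toolpath
G21 ; units = mm
G90 ; absolute positioning
G28 ; home
; layer 1
G0 Z4.4
G0 X26.9 Y20.5
G1 X19.9 Y27.2
G1 X10.2 Y27.8
G1 X2.4 Y22.1
G1 X0.1 Y12.6
G1 X4.4 Y3.9
G1 X13.3 Y0.0
G1 X22.6 Y2.8
G1 X28.0 Y10.8
G1 X26.9 Y20.5
; layer 2
G0 Z8.7
G0 X26.9 Y20.5
G1 X19.9 Y27.2
G1 X10.2 Y27.8
G1 X2.4 Y22.1
G1 X0.1 Y12.6
G1 X4.4 Y3.9
G1 X13.3 Y0.0
G1 X22.6 Y2.8
G1 X28.0 Y10.8
G1 X26.9 Y20.5
; layer 3
G0 Z13.1
G0 X26.9 Y20.5
G1 X19.9 Y27.2
G1 X10.2 Y27.8
G1 X2.4 Y22.1
G1 X0.1 Y12.6
G1 X4.4 Y3.9
G1 X13.3 Y0.0
G1 X22.6 Y2.8
G1 X28.0 Y10.8
G1 X26.9 Y20.5
; layer 4
G0 Z17.5
G0 X26.9 Y20.5
G1 X19.9 Y27.2
G1 X10.2 Y27.8
G1 X2.4 Y22.1
G1 X0.1 Y12.6
G1 X4.4 Y3.9
G1 X13.3 Y0.0
G1 X22.6 Y2.8
G1 X28.0 Y10.8
G1 X26.9 Y20.5
; layer 5
G0 Z21.8
G0 X26.9 Y20.5
G1 X19.9 Y27.2
G1 X10.2 Y27.8
G1 X2.4 Y22.1
G1 X0.1 Y12.6
G1 X4.4 Y3.9
G1 X13.3 Y0.0
G1 X22.6 Y2.8
G1 X28.0 Y10.8
G1 X26.9 Y20.5
; layer 6
G0 Z26.2
G0 X26.9 Y20.5
G1 X19.9 Y27.2
G1 X10.2 Y27.8
G1 X2.4 Y22.1
G1 X0.1 Y12.6
G1 X4.4 Y3.9
G1 X13.3 Y0.0
G1 X22.6 Y2.8
G1 X28.0 Y10.8
G1 X26.9 Y20.5
M2 ; end

The solid is a regular 9-sided prism (a cylinder approximated with 9 flat sides), circumscribed radius ≈ 14.2 mm, height ≈ 26.2 mm. Slicing at Δz = 4.4 mm — 6 equal slices spanning the solid's height, so layer i sits at z = i·h/6 — gives 6 non-empty perimeters. Each is a 9-segment closed polygon; G0 lifts to the layer z and rapids to the start vertex, then G1 traces the edges.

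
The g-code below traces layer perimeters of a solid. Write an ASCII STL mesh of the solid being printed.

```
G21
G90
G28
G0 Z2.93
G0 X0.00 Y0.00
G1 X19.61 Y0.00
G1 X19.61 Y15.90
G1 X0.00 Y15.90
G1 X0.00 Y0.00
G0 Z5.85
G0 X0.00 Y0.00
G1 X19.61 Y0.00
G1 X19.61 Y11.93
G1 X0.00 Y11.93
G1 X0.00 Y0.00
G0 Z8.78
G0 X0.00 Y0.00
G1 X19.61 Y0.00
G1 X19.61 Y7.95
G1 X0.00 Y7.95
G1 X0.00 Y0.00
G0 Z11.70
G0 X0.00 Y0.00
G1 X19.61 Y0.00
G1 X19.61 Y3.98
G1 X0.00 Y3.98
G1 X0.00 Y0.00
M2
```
solid part
  facet normal 0.0000 0.0000 -1.0000
    outer loop
      vertex 19.61 19.88 0.00
      vertex 19.61 0.00 0.00
      vertex 0.00 0.00 0.00
    endloop
  endfacet
  facet normal 0.0000 0.0000 -1.0000
    outer loop
      vertex 0.00 19.88 0.00
      vertex 19.61 19.88 0.00
      vertex 0.00 0.00 0.00
    endloop
  endfacet
  facet normal 0.0000 -1.0000 0.0000
    outer loop
      vertex 0.00 0.00 0.00
      vertex 19.61 0.00 0.00
      vertex 19.61 0.00 14.63
    endloop
  endfacet
  facet normal 0.0000 -1.0000 0.0000
    outer loop
      vertex 0.00 0.00 0.00
      vertex 19.61 0.00 14.63
      vertex 0.00 0.00 14.63
    endloop
  endfacet
  facet normal 0.0000 0.5927 0.8054
    outer loop
      vertex 0.00 0.00 14.63
      vertex 19.61 0.00 14.63
      vertex 19.61 19.88 0.00
    endloop
  endfacet
  facet normal 0.0000 0.5927 0.8054
    outer loop
      vertex 0.00 0.00 14.63
      vertex 19.61 19.88 0.00
      vertex 0.00 19.88 0.00
    endloop
  endfacet
  facet normal -1.0000 0.0000 0.0000
    outer loop
      vertex 0.00 0.00 14.63
      vertex 0.00 19.88 0.00
      vertex 0.00 0.00 0.00
    endloop
  endfacet
  facet normal 1.0000 0.0000 0.0000
    outer loop
      vertex 19.61 0.00 0.00
      vertex 19.61 19.88 0.00
      vertex 19.61 0.00 14.63
    endloop
  endfacet
endsolid part

The G0 Z moves step by Δz≈2.93 mm. The G1 loops shrink linearly with z, so the solid tapers from its base footprint up to z≈14.6. Closing with a flat bottom cap and the tapered top and triangulating gives 8 facets — a wedge (ramp): 19.6 × 19.9 mm base, rising to 14.6 mm along the y=0 edge and sloping linearly to z=0 at y=19.9.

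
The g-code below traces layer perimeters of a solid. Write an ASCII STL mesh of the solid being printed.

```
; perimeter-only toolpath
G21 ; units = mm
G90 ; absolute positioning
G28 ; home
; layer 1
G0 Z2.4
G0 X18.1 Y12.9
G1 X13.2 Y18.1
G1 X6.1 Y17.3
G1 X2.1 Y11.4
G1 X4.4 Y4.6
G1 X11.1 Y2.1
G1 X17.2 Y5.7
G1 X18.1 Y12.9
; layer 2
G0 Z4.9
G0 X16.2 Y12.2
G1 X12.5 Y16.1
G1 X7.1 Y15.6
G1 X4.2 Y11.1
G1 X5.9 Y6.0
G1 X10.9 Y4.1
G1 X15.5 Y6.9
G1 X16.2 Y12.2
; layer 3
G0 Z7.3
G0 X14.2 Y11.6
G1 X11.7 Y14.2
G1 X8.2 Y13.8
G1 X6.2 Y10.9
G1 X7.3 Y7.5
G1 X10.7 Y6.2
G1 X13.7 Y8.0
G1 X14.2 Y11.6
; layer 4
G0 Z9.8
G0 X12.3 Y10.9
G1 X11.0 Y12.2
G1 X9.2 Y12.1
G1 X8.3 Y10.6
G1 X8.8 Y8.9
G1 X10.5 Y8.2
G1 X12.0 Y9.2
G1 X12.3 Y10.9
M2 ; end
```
solid part
  facet normal 0.0000 0.0000 -1.0000
    outer loop
      vertex 5.0 19.1 0.0
      vertex 13.9 20.0 0.0
      vertex 20.1 13.5 0.0
    endloop
  endfacet
  facet normal 0.0000 0.0000 -1.0000
    outer loop
      vertex 0.1 11.7 0.0
      vertex 5.0 19.1 0.0
      vertex 20.1 13.5 0.0
    endloop
  endfacet
  facet normal 0.0000 0.0000 -1.0000
    outer loop
      vertex 2.9 3.2 0.0
      vertex 0.1 11.7 0.0
      vertex 20.1 13.5 0.0
    endloop
  endfacet
  facet normal 0.0000 0.0000 -1.0000
    outer loop
      vertex 11.3 0.0 0.0
      vertex 2.9 3.2 0.0
      vertex 20.1 13.5 0.0
    endloop
  endfacet
  facet normal 0.0000 0.0000 -1.0000
    outer loop
      vertex 18.9 4.6 0.0
      vertex 11.3 0.0 0.0
      vertex 20.1 13.5 0.0
    endloop
  endfacet
  facet normal 0.5755 0.5489 0.6062
    outer loop
      vertex 20.1 13.5 0.0
      vertex 13.9 20.0 0.0
      vertex 10.3 10.3 12.2
    endloop
  endfacet
  facet normal -0.0800 0.7916 0.6058
    outer loop
      vertex 13.9 20.0 0.0
      vertex 5.0 19.1 0.0
      vertex 10.3 10.3 12.2
    endloop
  endfacet
  facet normal -0.6637 0.4395 0.6053
    outer loop
      vertex 5.0 19.1 0.0
      vertex 0.1 11.7 0.0
      vertex 10.3 10.3 12.2
    endloop
  endfacet
  facet normal -0.7569 -0.2493 0.6042
    outer loop
      vertex 0.1 11.7 0.0
      vertex 2.9 3.2 0.0
      vertex 10.3 10.3 12.2
    endloop
  endfacet
  facet normal -0.2835 -0.7441 0.6050
    outer loop
      vertex 2.9 3.2 0.0
      vertex 11.3 0.0 0.0
      vertex 10.3 10.3 12.2
    endloop
  endfacet
  facet normal 0.4113 -0.6796 0.6075
    outer loop
      vertex 11.3 0.0 0.0
      vertex 18.9 4.6 0.0
      vertex 10.3 10.3 12.2
    endloop
  endfacet
  facet normal 0.7886 -0.1063 0.6056
    outer loop
      vertex 18.9 4.6 0.0
      vertex 20.1 13.5 0.0
      vertex 10.3 10.3 12.2
    endloop
  endfacet
endsolid part

The G0 Z moves step by Δz≈2.4 mm. The G1 loops shrink linearly with z, so the solid tapers from its base footprint up to z≈12.2. Closing with a flat bottom cap and the tapered top and triangulating gives 12 facets — a regular 7-sided pyramid, base circumscribed radius ≈ 10.3 mm, apex at z ≈ 12.2 mm.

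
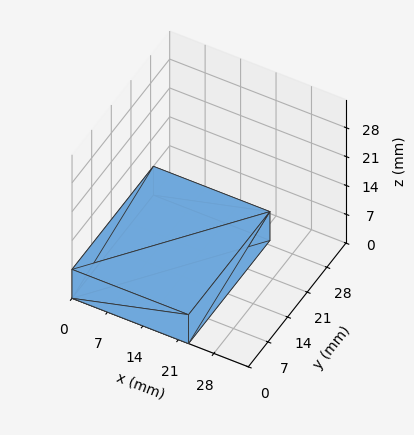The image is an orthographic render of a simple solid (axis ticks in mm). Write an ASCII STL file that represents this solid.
Reading the render: the shape is a rectangular box, roughly 23 × 29 mm footprint and 7 mm tall (dimensions read to the nearest mm from the axis ticks). For the STL, each face is triangulated and given an outward normal.

solid part
  facet normal 0.0000 0.0000 -1.0000
    outer loop
      vertex 23.00 29.00 0.00
      vertex 23.00 0.00 0.00
      vertex 0.00 0.00 0.00
    endloop
  endfacet
  facet normal 0.0000 0.0000 -1.0000
    outer loop
      vertex 0.00 29.00 0.00
      vertex 23.00 29.00 0.00
      vertex 0.00 0.00 0.00
    endloop
  endfacet
  facet normal 0.0000 0.0000 1.0000
    outer loop
      vertex 0.00 0.00 7.00
      vertex 23.00 0.00 7.00
      vertex 23.00 29.00 7.00
    endloop
  endfacet
  facet normal 0.0000 0.0000 1.0000
    outer loop
      vertex 0.00 0.00 7.00
      vertex 23.00 29.00 7.00
      vertex 0.00 29.00 7.00
    endloop
  endfacet
  facet normal 0.0000 -1.0000 0.0000
    outer loop
      vertex 0.00 0.00 0.00
      vertex 23.00 0.00 0.00
      vertex 23.00 0.00 7.00
    endloop
  endfacet
  facet normal 0.0000 -1.0000 0.0000
    outer loop
      vertex 0.00 0.00 0.00
      vertex 23.00 0.00 7.00
      vertex 0.00 0.00 7.00
    endloop
  endfacet
  facet normal 0.0000 1.0000 0.0000
    outer loop
      vertex 23.00 29.00 7.00
      vertex 23.00 29.00 0.00
      vertex 0.00 29.00 0.00
    endloop
  endfacet
  facet normal 0.0000 1.0000 0.0000
    outer loop
      vertex 0.00 29.00 7.00
      vertex 23.00 29.00 7.00
      vertex 0.00 29.00 0.00
    endloop
  endfacet
  facet normal -1.0000 0.0000 0.0000
    outer loop
      vertex 0.00 29.00 7.00
      vertex 0.00 29.00 0.00
      vertex 0.00 0.00 0.00
    endloop
  endfacet
  facet normal -1.0000 0.0000 0.0000
    outer loop
      vertex 0.00 0.00 7.00
      vertex 0.00 29.00 7.00
      vertex 0.00 0.00 0.00
    endloop
  endfacet
  facet normal 1.0000 0.0000 0.0000
    outer loop
      vertex 23.00 0.00 0.00
      vertex 23.00 29.00 0.00
      vertex 23.00 29.00 7.00
    endloop
  endfacet
  facet normal 1.0000 0.0000 0.0000
    outer loop
      vertex 23.00 0.00 0.00
      vertex 23.00 29.00 7.00
      vertex 23.00 0.00 7.00
    endloop
  endfacet
endsolid part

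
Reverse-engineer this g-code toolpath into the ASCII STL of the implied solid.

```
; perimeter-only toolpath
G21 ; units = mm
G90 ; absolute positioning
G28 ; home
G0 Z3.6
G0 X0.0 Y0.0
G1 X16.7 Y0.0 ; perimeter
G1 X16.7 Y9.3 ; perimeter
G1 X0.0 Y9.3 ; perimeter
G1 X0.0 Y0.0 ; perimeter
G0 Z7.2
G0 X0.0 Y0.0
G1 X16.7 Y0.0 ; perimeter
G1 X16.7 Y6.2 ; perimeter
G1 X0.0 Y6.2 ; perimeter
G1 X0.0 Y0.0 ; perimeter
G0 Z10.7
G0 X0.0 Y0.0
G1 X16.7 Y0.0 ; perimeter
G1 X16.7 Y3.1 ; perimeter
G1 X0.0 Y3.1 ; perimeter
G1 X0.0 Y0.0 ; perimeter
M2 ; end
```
solid part
  facet normal 0.0000 0.0000 -1.0000
    outer loop
      vertex 16.7 12.4 0.0
      vertex 16.7 0.0 0.0
      vertex 0.0 0.0 0.0
    endloop
  endfacet
  facet normal 0.0000 0.0000 -1.0000
    outer loop
      vertex 0.0 12.4 0.0
      vertex 16.7 12.4 0.0
      vertex 0.0 0.0 0.0
    endloop
  endfacet
  facet normal 0.0000 -1.0000 0.0000
    outer loop
      vertex 0.0 0.0 0.0
      vertex 16.7 0.0 0.0
      vertex 16.7 0.0 14.3
    endloop
  endfacet
  facet normal 0.0000 -1.0000 0.0000
    outer loop
      vertex 0.0 0.0 0.0
      vertex 16.7 0.0 14.3
      vertex 0.0 0.0 14.3
    endloop
  endfacet
  facet normal 0.0000 0.7555 0.6551
    outer loop
      vertex 0.0 0.0 14.3
      vertex 16.7 0.0 14.3
      vertex 16.7 12.4 0.0
    endloop
  endfacet
  facet normal 0.0000 0.7555 0.6551
    outer loop
      vertex 0.0 0.0 14.3
      vertex 16.7 12.4 0.0
      vertex 0.0 12.4 0.0
    endloop
  endfacet
  facet normal -1.0000 0.0000 0.0000
    outer loop
      vertex 0.0 0.0 14.3
      vertex 0.0 12.4 0.0
      vertex 0.0 0.0 0.0
    endloop
  endfacet
  facet normal 1.0000 0.0000 0.0000
    outer loop
      vertex 16.7 0.0 0.0
      vertex 16.7 12.4 0.0
      vertex 16.7 0.0 14.3
    endloop
  endfacet
endsolid part

The G0 Z moves step by Δz≈3.6 mm. The G1 loops shrink linearly with z, so the solid tapers from its base footprint up to z≈14.3. Closing with a flat bottom cap and the tapered top and triangulating gives 8 facets — a wedge (ramp): 16.7 × 12.4 mm base, rising to 14.3 mm along the y=0 edge and sloping linearly to z=0 at y=12.4.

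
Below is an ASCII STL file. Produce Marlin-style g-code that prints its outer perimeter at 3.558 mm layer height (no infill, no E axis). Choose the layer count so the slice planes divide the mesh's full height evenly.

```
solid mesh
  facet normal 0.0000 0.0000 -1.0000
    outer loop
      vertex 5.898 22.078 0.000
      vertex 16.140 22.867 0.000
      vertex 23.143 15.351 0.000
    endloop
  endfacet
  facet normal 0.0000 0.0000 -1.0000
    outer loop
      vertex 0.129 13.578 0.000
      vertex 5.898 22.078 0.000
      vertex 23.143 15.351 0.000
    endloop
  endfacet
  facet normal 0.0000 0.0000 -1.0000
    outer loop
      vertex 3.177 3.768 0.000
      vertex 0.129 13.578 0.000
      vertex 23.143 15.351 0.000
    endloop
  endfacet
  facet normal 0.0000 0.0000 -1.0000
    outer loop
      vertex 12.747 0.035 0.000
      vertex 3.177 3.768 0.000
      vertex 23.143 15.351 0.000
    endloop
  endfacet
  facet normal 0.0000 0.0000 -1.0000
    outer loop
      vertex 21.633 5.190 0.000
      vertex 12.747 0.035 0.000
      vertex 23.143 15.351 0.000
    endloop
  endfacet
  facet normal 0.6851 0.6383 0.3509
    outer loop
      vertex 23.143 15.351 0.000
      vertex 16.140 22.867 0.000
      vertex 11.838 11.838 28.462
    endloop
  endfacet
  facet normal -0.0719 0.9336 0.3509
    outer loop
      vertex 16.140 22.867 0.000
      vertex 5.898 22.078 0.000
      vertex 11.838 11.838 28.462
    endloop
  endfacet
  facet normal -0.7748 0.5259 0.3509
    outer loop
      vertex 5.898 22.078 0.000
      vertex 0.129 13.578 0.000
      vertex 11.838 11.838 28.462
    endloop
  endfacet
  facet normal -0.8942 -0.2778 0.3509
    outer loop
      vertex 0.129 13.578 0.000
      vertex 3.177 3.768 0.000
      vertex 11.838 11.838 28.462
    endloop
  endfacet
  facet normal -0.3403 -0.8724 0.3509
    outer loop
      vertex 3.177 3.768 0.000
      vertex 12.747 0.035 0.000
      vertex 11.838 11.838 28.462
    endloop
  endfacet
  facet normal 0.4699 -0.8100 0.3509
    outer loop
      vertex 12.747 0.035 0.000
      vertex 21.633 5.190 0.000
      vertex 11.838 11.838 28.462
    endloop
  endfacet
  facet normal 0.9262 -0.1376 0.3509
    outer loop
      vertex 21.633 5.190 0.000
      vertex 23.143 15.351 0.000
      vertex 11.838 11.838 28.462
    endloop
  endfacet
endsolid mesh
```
; perimeter-only toolpath
G21 ; units = mm
G90 ; absolute positioning
G28 ; home
; layer 1
G0 Z3.558
G0 X21.730 Y14.912
G1 X15.602 Y21.488
G1 X6.641 Y20.798
G1 X1.593 Y13.360
G1 X4.260 Y4.777
G1 X12.633 Y1.510
G1 X20.409 Y6.021
G1 X21.730 Y14.912
; layer 2
G0 Z7.115
G0 X20.317 Y14.473
G1 X15.065 Y20.110
G1 X7.383 Y19.518
G1 X3.056 Y13.143
G1 X5.342 Y5.785
G1 X12.520 Y2.986
G1 X19.184 Y6.852
G1 X20.317 Y14.473
; layer 3
G0 Z10.673
G0 X18.904 Y14.034
G1 X14.527 Y18.731
G1 X8.125 Y18.238
G1 X4.520 Y12.925
G1 X6.425 Y6.794
G1 X12.406 Y4.461
G1 X17.960 Y7.683
G1 X18.904 Y14.034
; layer 4
G0 Z14.231
G0 X17.491 Y13.595
G1 X13.989 Y17.352
G1 X8.868 Y16.958
G1 X5.983 Y12.708
G1 X7.507 Y7.803
G1 X12.293 Y5.936
G1 X16.735 Y8.514
G1 X17.491 Y13.595
; layer 5
G0 Z17.789
G0 X16.077 Y13.155
G1 X13.451 Y15.974
G1 X9.611 Y15.678
G1 X7.447 Y12.490
G1 X8.590 Y8.812
G1 X12.179 Y7.412
G1 X15.511 Y9.345
G1 X16.077 Y13.155
; layer 6
G0 Z21.346
G0 X14.664 Y12.716
G1 X12.913 Y14.595
G1 X10.353 Y14.398
G1 X8.911 Y12.273
G1 X9.673 Y9.820
G1 X12.065 Y8.887
G1 X14.287 Y10.176
G1 X14.664 Y12.716
; layer 7
G0 Z24.904
G0 X13.251 Y12.277
G1 X12.376 Y13.217
G1 X11.095 Y13.118
G1 X10.374 Y12.056
G1 X10.755 Y10.829
G1 X11.952 Y10.363
G1 X13.062 Y11.007
G1 X13.251 Y12.277
M2 ; end

The solid is a regular 7-sided pyramid, base circumscribed radius ≈ 11.8 mm, apex at z ≈ 28.5 mm. Slicing at Δz = 3.558 mm — 8 equal slices spanning the solid's height, so layer i sits at z = i·h/8 — gives 7 non-empty perimeters. Each is a 7-segment closed polygon; G0 lifts to the layer z and rapids to the start vertex, then G1 traces the edges. The cross-section shrinks linearly with z (the slice at the apex is degenerate and omitted).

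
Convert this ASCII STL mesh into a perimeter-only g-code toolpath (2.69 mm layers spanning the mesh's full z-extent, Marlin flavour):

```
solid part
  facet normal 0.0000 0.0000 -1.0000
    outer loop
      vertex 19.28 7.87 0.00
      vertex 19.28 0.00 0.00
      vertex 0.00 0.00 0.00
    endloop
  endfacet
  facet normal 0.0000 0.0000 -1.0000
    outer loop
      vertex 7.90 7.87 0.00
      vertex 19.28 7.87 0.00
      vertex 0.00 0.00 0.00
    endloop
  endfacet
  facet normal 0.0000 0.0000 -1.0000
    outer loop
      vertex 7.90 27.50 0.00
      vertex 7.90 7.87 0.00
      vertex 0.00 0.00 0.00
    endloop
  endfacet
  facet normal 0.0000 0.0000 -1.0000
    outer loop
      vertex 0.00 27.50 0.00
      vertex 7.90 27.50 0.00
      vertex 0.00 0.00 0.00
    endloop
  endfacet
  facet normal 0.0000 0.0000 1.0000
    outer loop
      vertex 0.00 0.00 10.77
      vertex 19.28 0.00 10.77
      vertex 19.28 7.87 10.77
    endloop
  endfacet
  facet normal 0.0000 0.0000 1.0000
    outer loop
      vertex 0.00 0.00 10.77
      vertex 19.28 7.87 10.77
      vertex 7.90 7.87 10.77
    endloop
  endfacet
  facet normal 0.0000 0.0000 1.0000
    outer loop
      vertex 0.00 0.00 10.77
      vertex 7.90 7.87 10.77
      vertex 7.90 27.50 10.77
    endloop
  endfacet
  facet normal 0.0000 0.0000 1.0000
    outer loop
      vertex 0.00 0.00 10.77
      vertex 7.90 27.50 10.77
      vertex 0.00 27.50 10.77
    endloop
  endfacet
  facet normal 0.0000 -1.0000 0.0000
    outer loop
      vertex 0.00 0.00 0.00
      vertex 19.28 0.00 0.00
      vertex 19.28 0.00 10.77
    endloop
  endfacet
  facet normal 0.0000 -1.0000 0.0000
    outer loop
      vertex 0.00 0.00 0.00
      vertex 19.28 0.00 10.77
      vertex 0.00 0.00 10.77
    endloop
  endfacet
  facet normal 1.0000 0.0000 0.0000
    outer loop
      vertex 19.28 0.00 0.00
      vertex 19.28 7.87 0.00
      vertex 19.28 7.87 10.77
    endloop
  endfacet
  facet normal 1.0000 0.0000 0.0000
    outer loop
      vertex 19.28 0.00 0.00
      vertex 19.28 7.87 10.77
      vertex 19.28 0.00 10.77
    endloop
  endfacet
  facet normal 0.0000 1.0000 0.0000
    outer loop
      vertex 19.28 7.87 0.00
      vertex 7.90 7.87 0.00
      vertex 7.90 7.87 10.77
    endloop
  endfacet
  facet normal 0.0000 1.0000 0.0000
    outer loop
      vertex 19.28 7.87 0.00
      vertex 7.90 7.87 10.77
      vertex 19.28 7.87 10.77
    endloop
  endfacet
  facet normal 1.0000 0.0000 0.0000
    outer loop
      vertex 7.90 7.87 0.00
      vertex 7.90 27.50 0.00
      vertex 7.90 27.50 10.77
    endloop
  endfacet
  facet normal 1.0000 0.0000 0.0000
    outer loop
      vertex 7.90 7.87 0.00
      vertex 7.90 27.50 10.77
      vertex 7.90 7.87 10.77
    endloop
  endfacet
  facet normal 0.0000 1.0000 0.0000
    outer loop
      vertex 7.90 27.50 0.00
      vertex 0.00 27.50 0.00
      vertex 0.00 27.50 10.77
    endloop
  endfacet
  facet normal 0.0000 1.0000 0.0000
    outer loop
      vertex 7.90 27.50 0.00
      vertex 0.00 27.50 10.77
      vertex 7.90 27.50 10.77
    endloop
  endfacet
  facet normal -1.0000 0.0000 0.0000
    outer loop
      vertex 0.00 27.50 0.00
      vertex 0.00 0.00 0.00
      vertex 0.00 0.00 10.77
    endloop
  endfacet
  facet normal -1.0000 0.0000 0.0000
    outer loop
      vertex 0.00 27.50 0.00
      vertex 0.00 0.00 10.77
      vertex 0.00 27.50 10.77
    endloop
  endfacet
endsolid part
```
; perimeter-only toolpath
G21 ; units = mm
G90 ; absolute positioning
G28 ; home
; layer 1
G0 Z2.69
G0 X0.00 Y0.00
G1 X19.28 Y0.00
G1 X19.28 Y7.87
G1 X7.90 Y7.87
G1 X7.90 Y27.50
G1 X0.00 Y27.50
G1 X0.00 Y0.00
; layer 2
G0 Z5.38
G0 X0.00 Y0.00
G1 X19.28 Y0.00
G1 X19.28 Y7.87
G1 X7.90 Y7.87
G1 X7.90 Y27.50
G1 X0.00 Y27.50
G1 X0.00 Y0.00
; layer 3
G0 Z8.08
G0 X0.00 Y0.00
G1 X19.28 Y0.00
G1 X19.28 Y7.87
G1 X7.90 Y7.87
G1 X7.90 Y27.50
G1 X0.00 Y27.50
G1 X0.00 Y0.00
; layer 4
G0 Z10.77
G0 X0.00 Y0.00
G1 X19.28 Y0.00
G1 X19.28 Y7.87
G1 X7.90 Y7.87
G1 X7.90 Y27.50
G1 X0.00 Y27.50
G1 X0.00 Y0.00
M2 ; end

The solid is an L-shaped prism: outer 19.3 × 27.5 mm, arm thicknesses ≈ 7.87 mm (horizontal) and 7.9 mm (vertical), extruded 10.8 mm in z. Slicing at Δz = 2.69 mm — 4 equal slices spanning the solid's height, so layer i sits at z = i·h/4 — gives 4 non-empty perimeters. Each is a 6-segment closed polygon; G0 lifts to the layer z and rapids to the start vertex, then G1 traces the edges.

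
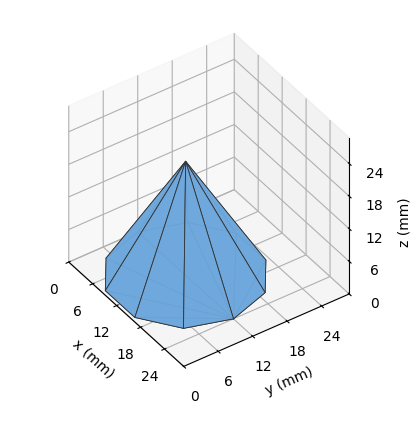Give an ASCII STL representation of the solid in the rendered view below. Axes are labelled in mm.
Reading the render: the shape is a regular 10-sided pyramid, base circumscribed radius ≈ 12 mm, apex at z ≈ 21 mm (dimensions read to the nearest mm from the axis ticks). For the STL, each face is triangulated and given an outward normal.

solid part
  facet normal 0.0000 0.0000 -1.0000
    outer loop
      vertex 15.7 23.4 0.0
      vertex 21.7 19.1 0.0
      vertex 24.0 12.0 0.0
    endloop
  endfacet
  facet normal 0.0000 0.0000 -1.0000
    outer loop
      vertex 8.3 23.4 0.0
      vertex 15.7 23.4 0.0
      vertex 24.0 12.0 0.0
    endloop
  endfacet
  facet normal 0.0000 0.0000 -1.0000
    outer loop
      vertex 2.3 19.1 0.0
      vertex 8.3 23.4 0.0
      vertex 24.0 12.0 0.0
    endloop
  endfacet
  facet normal 0.0000 0.0000 -1.0000
    outer loop
      vertex 0.0 12.0 0.0
      vertex 2.3 19.1 0.0
      vertex 24.0 12.0 0.0
    endloop
  endfacet
  facet normal 0.0000 0.0000 -1.0000
    outer loop
      vertex 2.3 4.9 0.0
      vertex 0.0 12.0 0.0
      vertex 24.0 12.0 0.0
    endloop
  endfacet
  facet normal 0.0000 0.0000 -1.0000
    outer loop
      vertex 8.3 0.6 0.0
      vertex 2.3 4.9 0.0
      vertex 24.0 12.0 0.0
    endloop
  endfacet
  facet normal 0.0000 0.0000 -1.0000
    outer loop
      vertex 15.7 0.6 0.0
      vertex 8.3 0.6 0.0
      vertex 24.0 12.0 0.0
    endloop
  endfacet
  facet normal 0.0000 0.0000 -1.0000
    outer loop
      vertex 21.7 4.9 0.0
      vertex 15.7 0.6 0.0
      vertex 24.0 12.0 0.0
    endloop
  endfacet
  facet normal 0.8358 0.2708 0.4776
    outer loop
      vertex 24.0 12.0 0.0
      vertex 21.7 19.1 0.0
      vertex 12.0 12.0 21.0
    endloop
  endfacet
  facet normal 0.5117 0.7140 0.4778
    outer loop
      vertex 21.7 19.1 0.0
      vertex 15.7 23.4 0.0
      vertex 12.0 12.0 21.0
    endloop
  endfacet
  facet normal 0.0000 0.8789 0.4771
    outer loop
      vertex 15.7 23.4 0.0
      vertex 8.3 23.4 0.0
      vertex 12.0 12.0 21.0
    endloop
  endfacet
  facet normal -0.5117 0.7140 0.4778
    outer loop
      vertex 8.3 23.4 0.0
      vertex 2.3 19.1 0.0
      vertex 12.0 12.0 21.0
    endloop
  endfacet
  facet normal -0.8358 0.2708 0.4776
    outer loop
      vertex 2.3 19.1 0.0
      vertex 0.0 12.0 0.0
      vertex 12.0 12.0 21.0
    endloop
  endfacet
  facet normal -0.8358 -0.2708 0.4776
    outer loop
      vertex 0.0 12.0 0.0
      vertex 2.3 4.9 0.0
      vertex 12.0 12.0 21.0
    endloop
  endfacet
  facet normal -0.5117 -0.7140 0.4778
    outer loop
      vertex 2.3 4.9 0.0
      vertex 8.3 0.6 0.0
      vertex 12.0 12.0 21.0
    endloop
  endfacet
  facet normal 0.0000 -0.8789 0.4771
    outer loop
      vertex 8.3 0.6 0.0
      vertex 15.7 0.6 0.0
      vertex 12.0 12.0 21.0
    endloop
  endfacet
  facet normal 0.5117 -0.7140 0.4778
    outer loop
      vertex 15.7 0.6 0.0
      vertex 21.7 4.9 0.0
      vertex 12.0 12.0 21.0
    endloop
  endfacet
  facet normal 0.8358 -0.2708 0.4776
    outer loop
      vertex 21.7 4.9 0.0
      vertex 24.0 12.0 0.0
      vertex 12.0 12.0 21.0
    endloop
  endfacet
endsolid part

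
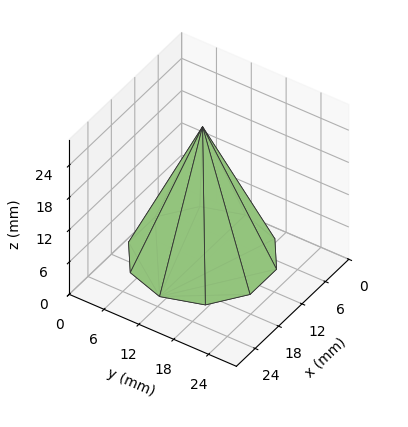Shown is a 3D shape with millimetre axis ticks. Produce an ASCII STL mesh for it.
Reading the render: the shape is a regular 10-sided pyramid, base circumscribed radius ≈ 11 mm, apex at z ≈ 24 mm (dimensions read to the nearest mm from the axis ticks). For the STL, each face is triangulated and given an outward normal.

solid part
  facet normal 0.0000 0.0000 -1.0000
    outer loop
      vertex 14.399 21.462 0.000
      vertex 19.899 17.466 0.000
      vertex 22.000 11.000 0.000
    endloop
  endfacet
  facet normal 0.0000 0.0000 -1.0000
    outer loop
      vertex 7.601 21.462 0.000
      vertex 14.399 21.462 0.000
      vertex 22.000 11.000 0.000
    endloop
  endfacet
  facet normal 0.0000 0.0000 -1.0000
    outer loop
      vertex 2.101 17.466 0.000
      vertex 7.601 21.462 0.000
      vertex 22.000 11.000 0.000
    endloop
  endfacet
  facet normal 0.0000 0.0000 -1.0000
    outer loop
      vertex 0.000 11.000 0.000
      vertex 2.101 17.466 0.000
      vertex 22.000 11.000 0.000
    endloop
  endfacet
  facet normal 0.0000 0.0000 -1.0000
    outer loop
      vertex 2.101 4.534 0.000
      vertex 0.000 11.000 0.000
      vertex 22.000 11.000 0.000
    endloop
  endfacet
  facet normal 0.0000 0.0000 -1.0000
    outer loop
      vertex 7.601 0.538 0.000
      vertex 2.101 4.534 0.000
      vertex 22.000 11.000 0.000
    endloop
  endfacet
  facet normal 0.0000 0.0000 -1.0000
    outer loop
      vertex 14.399 0.538 0.000
      vertex 7.601 0.538 0.000
      vertex 22.000 11.000 0.000
    endloop
  endfacet
  facet normal 0.0000 0.0000 -1.0000
    outer loop
      vertex 19.899 4.534 0.000
      vertex 14.399 0.538 0.000
      vertex 22.000 11.000 0.000
    endloop
  endfacet
  facet normal 0.8718 0.2833 0.3996
    outer loop
      vertex 22.000 11.000 0.000
      vertex 19.899 17.466 0.000
      vertex 11.000 11.000 24.000
    endloop
  endfacet
  facet normal 0.5388 0.7416 0.3996
    outer loop
      vertex 19.899 17.466 0.000
      vertex 14.399 21.462 0.000
      vertex 11.000 11.000 24.000
    endloop
  endfacet
  facet normal 0.0000 0.9167 0.3996
    outer loop
      vertex 14.399 21.462 0.000
      vertex 7.601 21.462 0.000
      vertex 11.000 11.000 24.000
    endloop
  endfacet
  facet normal -0.5388 0.7416 0.3996
    outer loop
      vertex 7.601 21.462 0.000
      vertex 2.101 17.466 0.000
      vertex 11.000 11.000 24.000
    endloop
  endfacet
  facet normal -0.8718 0.2833 0.3996
    outer loop
      vertex 2.101 17.466 0.000
      vertex 0.000 11.000 0.000
      vertex 11.000 11.000 24.000
    endloop
  endfacet
  facet normal -0.8718 -0.2833 0.3996
    outer loop
      vertex 0.000 11.000 0.000
      vertex 2.101 4.534 0.000
      vertex 11.000 11.000 24.000
    endloop
  endfacet
  facet normal -0.5388 -0.7416 0.3996
    outer loop
      vertex 2.101 4.534 0.000
      vertex 7.601 0.538 0.000
      vertex 11.000 11.000 24.000
    endloop
  endfacet
  facet normal 0.0000 -0.9167 0.3996
    outer loop
      vertex 7.601 0.538 0.000
      vertex 14.399 0.538 0.000
      vertex 11.000 11.000 24.000
    endloop
  endfacet
  facet normal 0.5388 -0.7416 0.3996
    outer loop
      vertex 14.399 0.538 0.000
      vertex 19.899 4.534 0.000
      vertex 11.000 11.000 24.000
    endloop
  endfacet
  facet normal 0.8718 -0.2833 0.3996
    outer loop
      vertex 19.899 4.534 0.000
      vertex 22.000 11.000 0.000
      vertex 11.000 11.000 24.000
    endloop
  endfacet
endsolid part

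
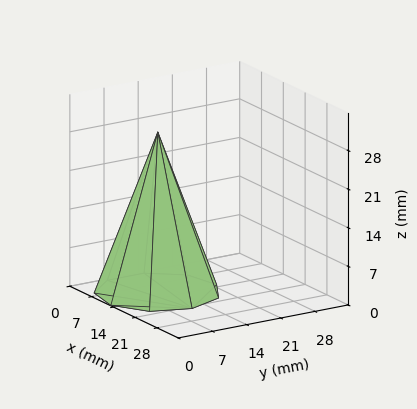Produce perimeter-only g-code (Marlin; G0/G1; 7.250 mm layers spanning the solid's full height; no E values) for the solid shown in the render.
Reading the render: the shape is a regular 9-sided pyramid, base circumscribed radius ≈ 11 mm, apex at z ≈ 29 mm (dimensions read to the nearest mm from the axis ticks). For the g-code, the solid's height is divided into equal slices at the stated Δz and each level perimeter traced with G1 moves after a G0 lift.

; perimeter-only toolpath
G21 ; units = mm
G90 ; absolute positioning
G28 ; home
; layer 1
G0 Z7.250
G0 X19.250 Y11.000
G1 X17.319 Y16.303
G1 X12.433 Y19.125
G1 X6.875 Y18.145
G1 X3.247 Y13.822
G1 X3.247 Y8.178
G1 X6.875 Y3.856
G1 X12.433 Y2.875
G1 X17.319 Y5.697
G1 X19.250 Y11.000
; layer 2
G0 Z14.500
G0 X16.500 Y11.000
G1 X15.213 Y14.536
G1 X11.955 Y16.416
G1 X8.250 Y15.763
G1 X5.832 Y12.881
G1 X5.832 Y9.119
G1 X8.250 Y6.237
G1 X11.955 Y5.583
G1 X15.213 Y7.465
G1 X16.500 Y11.000
; layer 3
G0 Z21.750
G0 X13.750 Y11.000
G1 X13.107 Y12.768
G1 X11.477 Y13.708
G1 X9.625 Y13.381
G1 X8.416 Y11.941
G1 X8.416 Y10.059
G1 X9.625 Y8.618
G1 X11.477 Y8.292
G1 X13.107 Y9.232
G1 X13.750 Y11.000
M2 ; end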